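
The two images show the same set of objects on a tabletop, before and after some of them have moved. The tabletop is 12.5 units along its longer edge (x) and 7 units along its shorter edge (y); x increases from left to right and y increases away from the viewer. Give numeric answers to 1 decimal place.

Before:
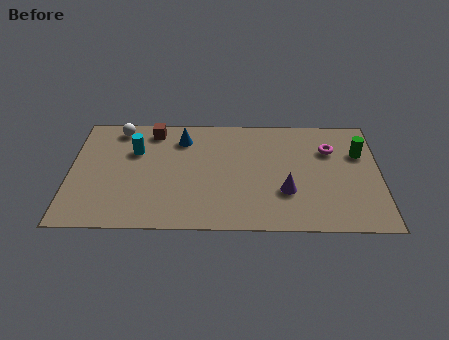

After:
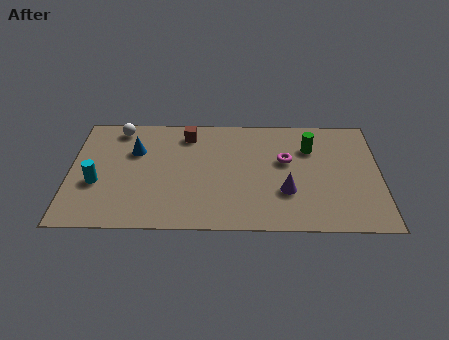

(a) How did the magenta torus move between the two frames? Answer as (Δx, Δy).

(-1.8, -0.7)

From the two frames, the magenta torus sits at roughly (10.5, 4.9) before and (8.7, 4.2) after.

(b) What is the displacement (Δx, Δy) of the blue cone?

(-1.9, -0.8)

The blue cone started near (4.5, 5.5) and ended near (2.6, 4.7).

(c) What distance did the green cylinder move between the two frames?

2.0

The green cylinder was near (11.7, 4.7) before and (9.7, 5.0) after, so it travelled √(2.0² + 0.3²) ≈ 2.0 units.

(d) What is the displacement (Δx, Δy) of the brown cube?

(1.4, -0.2)

The brown cube started near (3.3, 6.0) and ended near (4.7, 5.8).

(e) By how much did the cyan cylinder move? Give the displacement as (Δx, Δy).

(-1.5, -2.0)

From the two frames, the cyan cylinder sits at roughly (2.6, 4.7) before and (1.1, 2.7) after.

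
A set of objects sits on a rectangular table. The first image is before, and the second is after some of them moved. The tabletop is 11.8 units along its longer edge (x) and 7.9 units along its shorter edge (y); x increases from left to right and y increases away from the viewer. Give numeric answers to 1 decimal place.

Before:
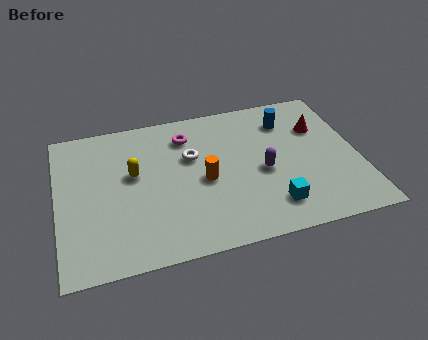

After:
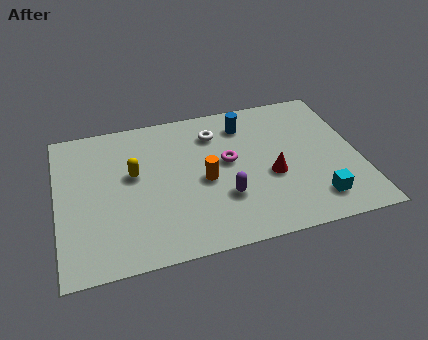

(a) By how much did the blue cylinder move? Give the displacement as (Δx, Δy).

(-1.7, 0.2)

The blue cylinder started near (9.2, 6.1) and ended near (7.5, 6.3).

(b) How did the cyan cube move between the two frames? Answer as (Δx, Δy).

(1.7, -0.1)

The cyan cube started near (8.2, 1.6) and ended near (9.9, 1.5).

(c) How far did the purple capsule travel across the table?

1.9

The purple capsule was near (8.0, 3.5) before and (6.4, 2.5) after, so it travelled √(1.6² + 1.0²) ≈ 1.9 units.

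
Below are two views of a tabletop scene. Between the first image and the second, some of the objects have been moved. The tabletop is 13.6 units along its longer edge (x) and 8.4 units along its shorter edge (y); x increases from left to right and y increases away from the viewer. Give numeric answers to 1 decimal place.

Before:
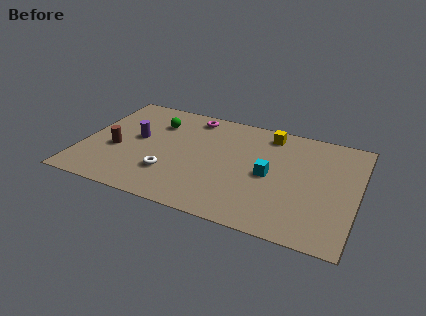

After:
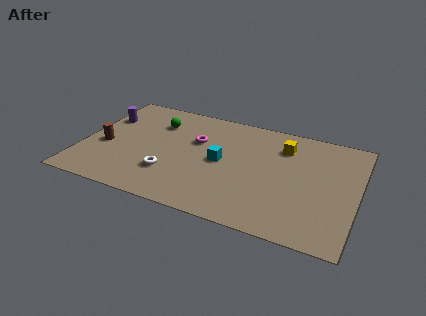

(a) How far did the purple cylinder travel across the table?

2.2

The purple cylinder moved from about (2.6, 4.6) to (0.8, 5.8), a distance of √(1.8² + 1.2²) ≈ 2.2.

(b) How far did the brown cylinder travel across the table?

0.6

The brown cylinder moved from about (1.7, 3.4) to (1.1, 3.5), a distance of √(0.6² + 0.1²) ≈ 0.6.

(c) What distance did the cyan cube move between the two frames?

2.4

The cyan cube moved from about (9.3, 4.0) to (6.9, 4.2), a distance of √(2.4² + 0.2²) ≈ 2.4.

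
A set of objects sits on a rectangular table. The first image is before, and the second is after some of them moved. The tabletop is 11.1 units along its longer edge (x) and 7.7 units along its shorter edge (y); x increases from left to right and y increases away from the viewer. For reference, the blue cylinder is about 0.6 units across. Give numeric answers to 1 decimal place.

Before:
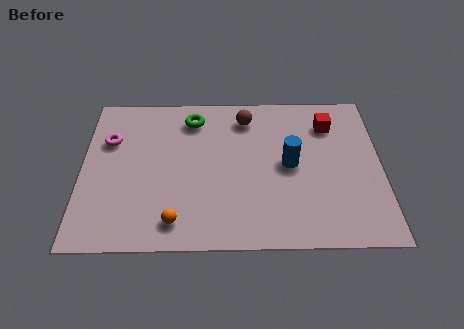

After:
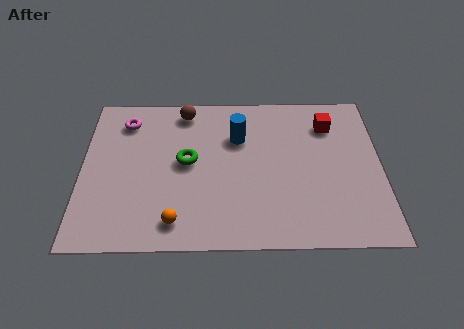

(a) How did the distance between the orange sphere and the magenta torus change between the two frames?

+0.6

They were about 4.7 units apart before and 5.3 after — 0.6 units further apart.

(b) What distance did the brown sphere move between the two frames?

2.3

The brown sphere was near (6.1, 6.3) before and (3.8, 6.7) after, so it travelled √(2.3² + 0.4²) ≈ 2.3 units.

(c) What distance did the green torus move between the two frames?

2.2

The green torus was near (4.1, 6.3) before and (3.9, 4.1) after, so it travelled √(0.2² + 2.2²) ≈ 2.2 units.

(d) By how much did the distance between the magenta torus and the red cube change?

-0.6

They were about 8.2 units apart before and 7.6 after — 0.6 units closer together.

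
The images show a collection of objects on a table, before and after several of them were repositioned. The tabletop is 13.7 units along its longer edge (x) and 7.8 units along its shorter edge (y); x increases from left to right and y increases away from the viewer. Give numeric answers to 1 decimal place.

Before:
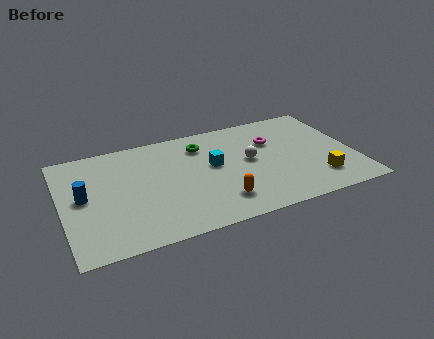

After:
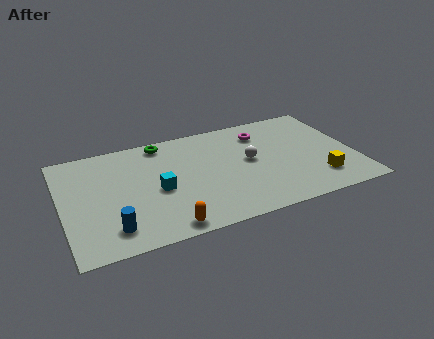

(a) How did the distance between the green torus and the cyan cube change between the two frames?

+1.7

Before: roughly 1.7 units apart; after: 3.4. That's 1.7 units further apart.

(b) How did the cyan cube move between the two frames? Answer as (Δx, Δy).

(-2.7, -0.9)

The cyan cube started near (7.1, 4.4) and ended near (4.4, 3.5).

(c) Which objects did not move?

the white sphere and the yellow cube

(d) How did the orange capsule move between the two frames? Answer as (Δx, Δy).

(-2.6, -0.9)

The orange capsule was at about (7.1, 1.7) and moved to about (4.5, 0.8).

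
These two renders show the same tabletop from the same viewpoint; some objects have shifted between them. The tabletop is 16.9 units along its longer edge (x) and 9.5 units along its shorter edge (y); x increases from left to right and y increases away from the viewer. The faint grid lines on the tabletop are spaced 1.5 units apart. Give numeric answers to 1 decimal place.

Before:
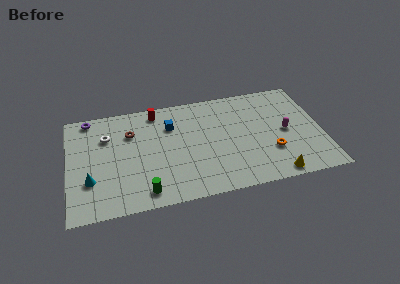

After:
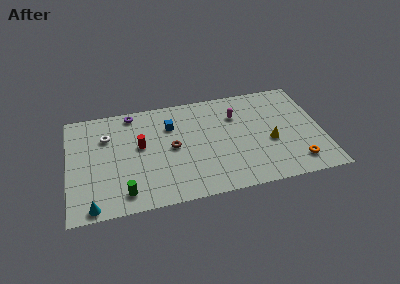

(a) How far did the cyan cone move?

2.2

The cyan cone was near (1.4, 3.0) before and (1.5, 0.8) after, so it travelled √(0.1² + 2.2²) ≈ 2.2 units.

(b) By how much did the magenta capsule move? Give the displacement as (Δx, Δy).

(-3.2, 2.2)

From the two frames, the magenta capsule sits at roughly (14.5, 4.6) before and (11.3, 6.8) after.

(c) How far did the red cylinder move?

3.1

The red cylinder moved from about (6.0, 8.3) to (4.8, 5.4), a distance of √(1.2² + 2.9²) ≈ 3.1.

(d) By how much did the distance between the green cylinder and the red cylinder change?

-3.0

The distance was about 7.1 in the first image and 4.1 in the second, so they moved 3.0 units closer together.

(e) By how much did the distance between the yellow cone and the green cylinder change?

+1.5

Before: roughly 8.6 units apart; after: 10.1. That's 1.5 units further apart.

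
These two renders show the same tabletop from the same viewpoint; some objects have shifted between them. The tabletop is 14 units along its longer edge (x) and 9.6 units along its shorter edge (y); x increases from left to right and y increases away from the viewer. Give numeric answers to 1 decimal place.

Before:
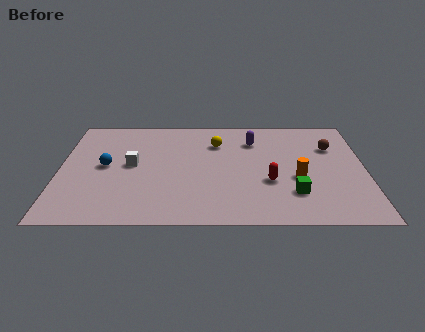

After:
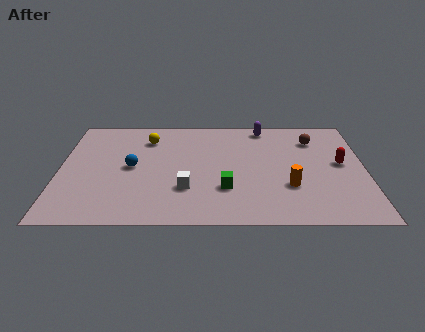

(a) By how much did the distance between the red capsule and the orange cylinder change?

+1.8

Before: roughly 1.3 units apart; after: 3.1. That's 1.8 units further apart.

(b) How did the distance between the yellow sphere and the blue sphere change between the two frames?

-2.8

The distance was about 5.5 in the first image and 2.7 in the second, so they moved 2.8 units closer together.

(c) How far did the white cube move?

3.3

The white cube moved from about (3.3, 5.0) to (5.8, 2.9), a distance of √(2.5² + 2.1²) ≈ 3.3.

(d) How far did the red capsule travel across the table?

3.7

The red capsule was near (9.6, 3.5) before and (12.9, 5.1) after, so it travelled √(3.3² + 1.6²) ≈ 3.7 units.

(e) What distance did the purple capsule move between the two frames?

1.4

The purple capsule was near (8.9, 7.2) before and (9.4, 8.5) after, so it travelled √(0.5² + 1.3²) ≈ 1.4 units.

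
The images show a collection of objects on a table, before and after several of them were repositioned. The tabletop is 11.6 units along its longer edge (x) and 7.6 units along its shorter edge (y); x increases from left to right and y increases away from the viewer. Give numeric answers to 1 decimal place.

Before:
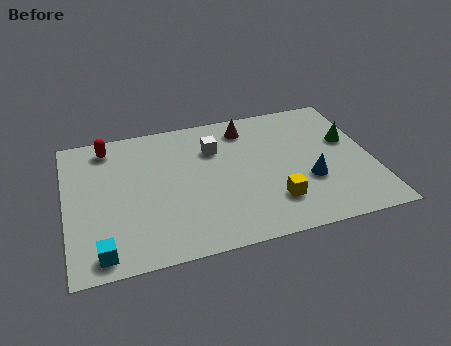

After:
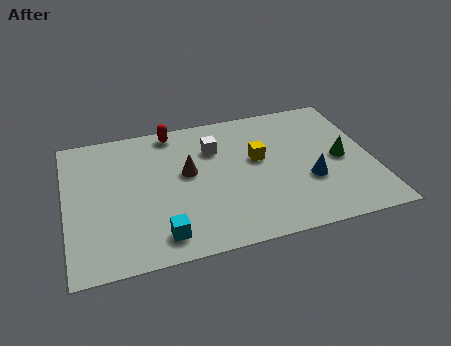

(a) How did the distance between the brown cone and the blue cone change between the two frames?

+0.6

The distance was about 4.2 in the first image and 4.8 in the second, so they moved 0.6 units further apart.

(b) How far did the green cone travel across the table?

1.1

The green cone moved from about (10.8, 4.6) to (10.4, 3.6), a distance of √(0.4² + 1.0²) ≈ 1.1.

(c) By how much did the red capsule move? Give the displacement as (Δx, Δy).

(2.5, 0.3)

The red capsule started near (1.7, 6.5) and ended near (4.2, 6.8).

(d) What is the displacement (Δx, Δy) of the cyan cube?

(2.2, 0.3)

The cyan cube started near (1.2, 0.9) and ended near (3.4, 1.2).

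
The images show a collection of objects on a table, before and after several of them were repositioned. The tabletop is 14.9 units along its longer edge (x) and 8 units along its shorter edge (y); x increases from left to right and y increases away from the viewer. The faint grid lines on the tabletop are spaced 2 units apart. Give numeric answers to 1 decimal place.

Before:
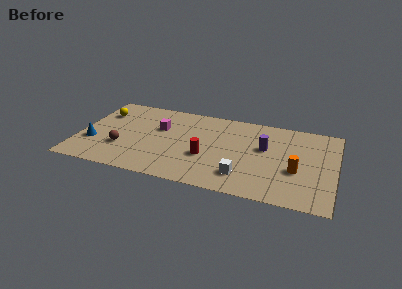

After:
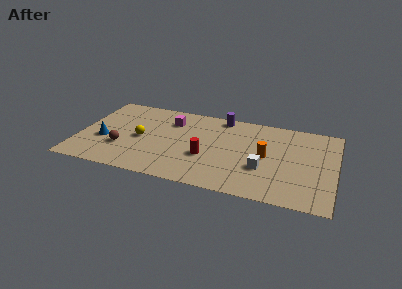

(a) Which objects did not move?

the red cylinder and the brown sphere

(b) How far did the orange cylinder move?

2.0

From (12.7, 3.1) to (10.9, 4.0), the orange cylinder covered √(1.8² + 0.9²) ≈ 2.0 units.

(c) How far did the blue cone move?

0.7

The blue cone moved from about (0.9, 2.7) to (1.5, 3.1), a distance of √(0.6² + 0.4²) ≈ 0.7.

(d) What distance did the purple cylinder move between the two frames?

3.6

The purple cylinder was near (10.8, 4.8) before and (8.1, 7.2) after, so it travelled √(2.7² + 2.4²) ≈ 3.6 units.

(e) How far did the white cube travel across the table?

1.5

The white cube was near (9.7, 1.8) before and (10.8, 2.8) after, so it travelled √(1.1² + 1.0²) ≈ 1.5 units.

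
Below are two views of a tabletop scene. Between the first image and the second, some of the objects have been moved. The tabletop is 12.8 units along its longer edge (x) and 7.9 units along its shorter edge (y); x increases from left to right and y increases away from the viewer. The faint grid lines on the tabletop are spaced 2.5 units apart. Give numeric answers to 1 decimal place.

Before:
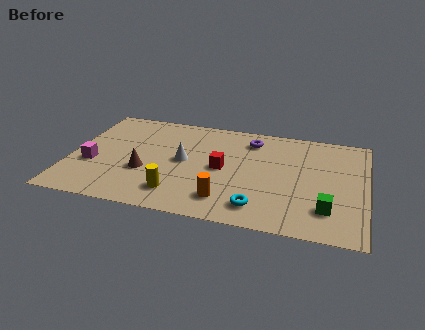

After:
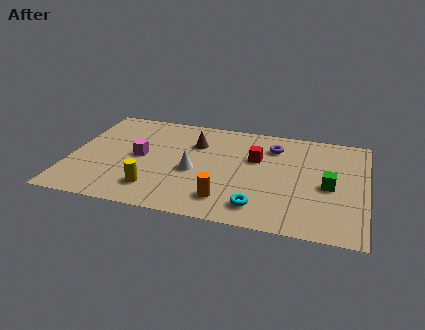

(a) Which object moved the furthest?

the brown cone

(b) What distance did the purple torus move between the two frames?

1.0

The purple torus moved from about (7.7, 6.4) to (8.7, 6.1), a distance of √(1.0² + 0.3²) ≈ 1.0.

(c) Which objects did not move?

the orange cylinder and the cyan torus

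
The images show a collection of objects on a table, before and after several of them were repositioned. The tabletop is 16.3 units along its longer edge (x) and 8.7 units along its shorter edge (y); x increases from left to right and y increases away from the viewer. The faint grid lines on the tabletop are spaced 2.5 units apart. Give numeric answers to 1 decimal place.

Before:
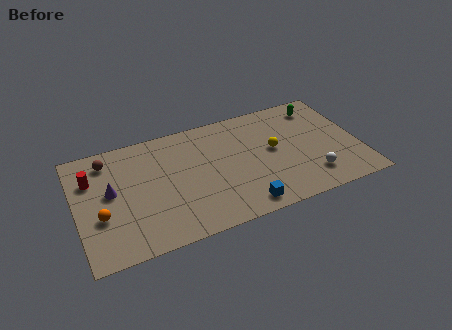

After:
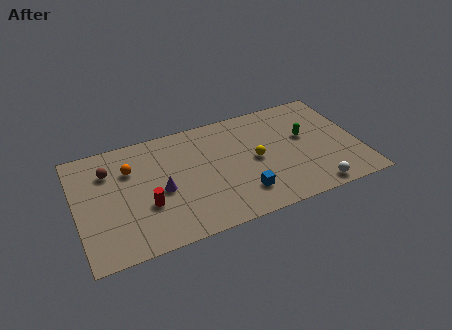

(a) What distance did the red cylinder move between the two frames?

4.2

From (1.0, 6.1) to (3.9, 3.1), the red cylinder covered √(2.9² + 3.0²) ≈ 4.2 units.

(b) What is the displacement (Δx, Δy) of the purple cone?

(2.8, -0.9)

The purple cone was at about (2.0, 4.8) and moved to about (4.8, 3.9).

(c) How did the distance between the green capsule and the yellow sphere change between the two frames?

-0.8

Before: roughly 3.9 units apart; after: 3.1. That's 0.8 units closer together.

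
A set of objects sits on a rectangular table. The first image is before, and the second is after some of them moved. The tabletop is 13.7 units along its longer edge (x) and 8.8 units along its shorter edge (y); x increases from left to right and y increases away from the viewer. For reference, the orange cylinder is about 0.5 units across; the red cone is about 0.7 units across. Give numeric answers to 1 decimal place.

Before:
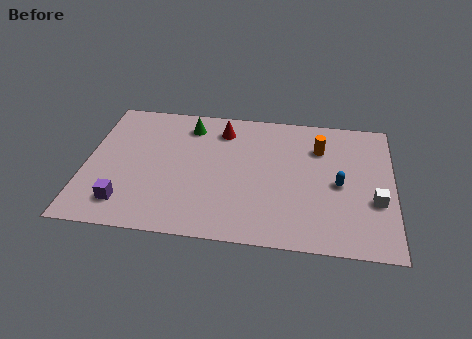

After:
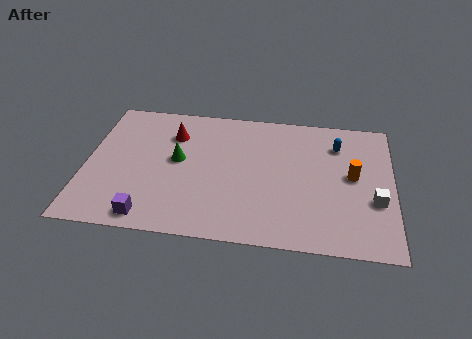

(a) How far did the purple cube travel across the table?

1.3

The purple cube moved from about (1.9, 1.7) to (3.0, 1.0), a distance of √(1.1² + 0.7²) ≈ 1.3.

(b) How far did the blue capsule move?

2.6

The blue capsule moved from about (11.3, 4.1) to (11.2, 6.7), a distance of √(0.1² + 2.6²) ≈ 2.6.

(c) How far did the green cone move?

2.4

The green cone was near (4.5, 7.2) before and (4.1, 4.8) after, so it travelled √(0.4² + 2.4²) ≈ 2.4 units.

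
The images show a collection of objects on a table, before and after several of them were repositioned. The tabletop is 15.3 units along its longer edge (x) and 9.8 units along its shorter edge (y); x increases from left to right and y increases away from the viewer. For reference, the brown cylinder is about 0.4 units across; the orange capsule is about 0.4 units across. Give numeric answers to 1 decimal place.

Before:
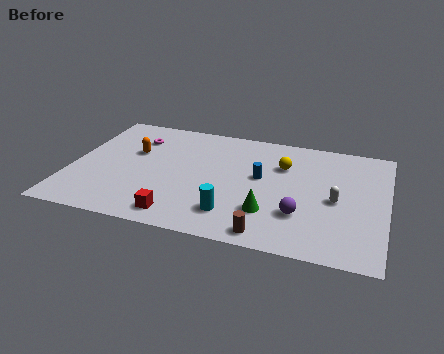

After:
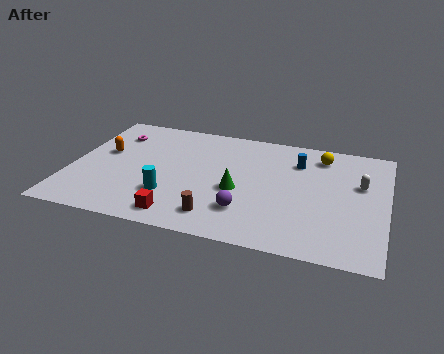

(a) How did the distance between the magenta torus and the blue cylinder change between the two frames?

+2.5

The distance was about 6.6 in the first image and 9.1 in the second, so they moved 2.5 units further apart.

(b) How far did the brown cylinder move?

2.6

From (9.9, 1.0) to (7.4, 1.7), the brown cylinder covered √(2.5² + 0.7²) ≈ 2.6 units.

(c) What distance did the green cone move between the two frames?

2.1

The green cone was near (9.8, 2.7) before and (8.2, 4.1) after, so it travelled √(1.6² + 1.4²) ≈ 2.1 units.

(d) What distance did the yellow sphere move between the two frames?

2.2

From (10.2, 6.8) to (12.0, 8.1), the yellow sphere covered √(1.8² + 1.3²) ≈ 2.2 units.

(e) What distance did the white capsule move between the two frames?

1.9

The white capsule moved from about (12.9, 4.5) to (14.0, 6.1), a distance of √(1.1² + 1.6²) ≈ 1.9.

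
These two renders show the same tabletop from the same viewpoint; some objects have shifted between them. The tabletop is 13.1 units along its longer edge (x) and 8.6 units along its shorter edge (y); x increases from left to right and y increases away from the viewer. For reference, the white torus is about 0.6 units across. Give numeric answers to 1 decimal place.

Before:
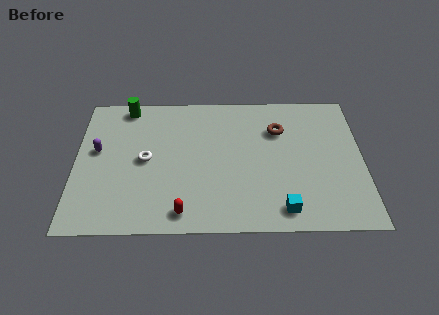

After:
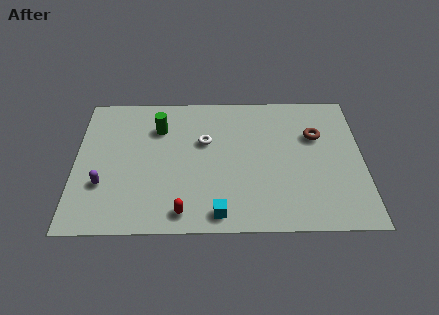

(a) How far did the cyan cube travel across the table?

2.9

From (9.4, 1.2) to (6.5, 1.0), the cyan cube covered √(2.9² + 0.2²) ≈ 2.9 units.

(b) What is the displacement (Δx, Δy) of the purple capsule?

(0.3, -2.1)

The purple capsule started near (1.0, 4.9) and ended near (1.3, 2.8).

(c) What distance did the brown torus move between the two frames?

1.7

The brown torus was near (9.3, 6.1) before and (11.0, 5.7) after, so it travelled √(1.7² + 0.4²) ≈ 1.7 units.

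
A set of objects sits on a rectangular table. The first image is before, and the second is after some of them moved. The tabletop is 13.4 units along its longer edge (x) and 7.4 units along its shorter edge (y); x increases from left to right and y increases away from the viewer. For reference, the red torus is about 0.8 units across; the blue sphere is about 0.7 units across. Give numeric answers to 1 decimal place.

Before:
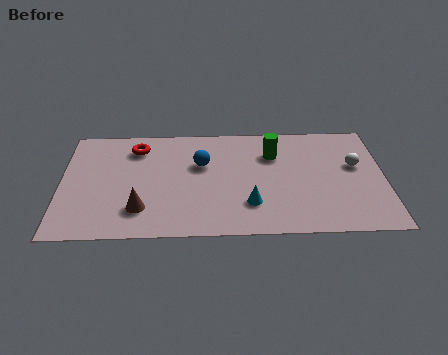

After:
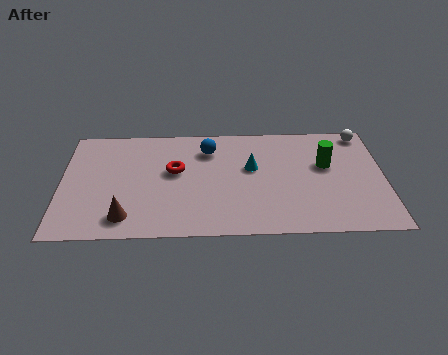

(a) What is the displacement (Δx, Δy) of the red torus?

(1.6, -1.6)

The red torus started near (3.1, 5.9) and ended near (4.7, 4.3).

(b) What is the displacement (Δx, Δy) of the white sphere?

(0.4, 2.2)

From the two frames, the white sphere sits at roughly (12.2, 4.4) before and (12.6, 6.6) after.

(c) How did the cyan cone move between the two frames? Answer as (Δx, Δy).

(0.1, 2.4)

The cyan cone started near (7.8, 2.0) and ended near (7.9, 4.4).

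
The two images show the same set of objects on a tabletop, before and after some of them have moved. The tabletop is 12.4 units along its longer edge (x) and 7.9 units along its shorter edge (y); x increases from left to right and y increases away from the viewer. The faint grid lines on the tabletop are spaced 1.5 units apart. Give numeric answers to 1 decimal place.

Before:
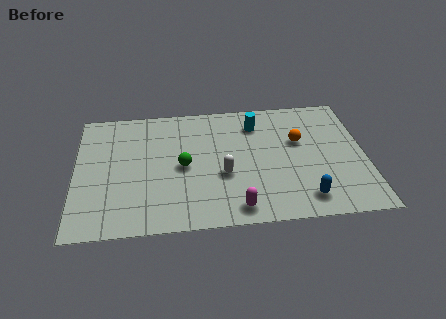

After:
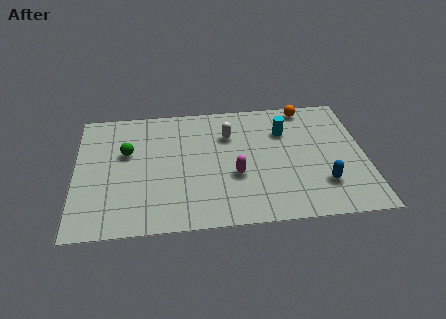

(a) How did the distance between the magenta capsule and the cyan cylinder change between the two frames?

-1.9

They were about 5.3 units apart before and 3.4 after — 1.9 units closer together.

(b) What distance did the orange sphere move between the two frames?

2.2

The orange sphere moved from about (9.6, 4.9) to (10.0, 7.1), a distance of √(0.4² + 2.2²) ≈ 2.2.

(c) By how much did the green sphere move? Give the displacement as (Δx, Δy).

(-2.4, 1.1)

From the two frames, the green sphere sits at roughly (4.6, 3.8) before and (2.2, 4.9) after.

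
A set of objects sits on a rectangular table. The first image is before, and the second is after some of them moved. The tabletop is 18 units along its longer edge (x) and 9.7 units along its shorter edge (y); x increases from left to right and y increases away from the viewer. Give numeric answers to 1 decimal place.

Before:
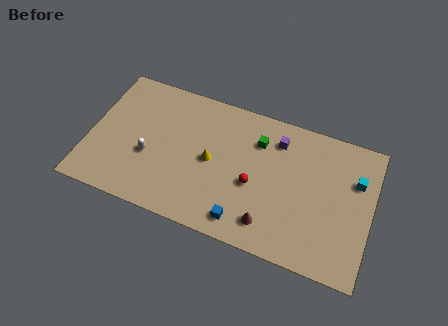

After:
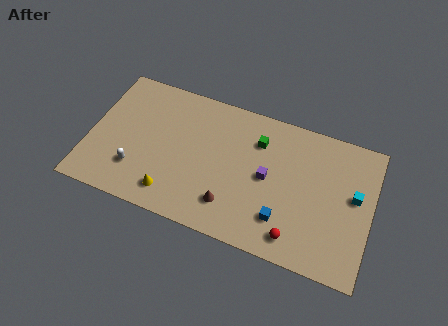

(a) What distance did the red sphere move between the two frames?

3.9

The red sphere was near (10.6, 4.1) before and (13.5, 1.5) after, so it travelled √(2.9² + 2.6²) ≈ 3.9 units.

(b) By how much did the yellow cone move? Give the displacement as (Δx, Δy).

(-2.2, -3.1)

The yellow cone started near (7.8, 4.8) and ended near (5.6, 1.7).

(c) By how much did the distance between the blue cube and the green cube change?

-0.6

They were about 5.8 units apart before and 5.2 after — 0.6 units closer together.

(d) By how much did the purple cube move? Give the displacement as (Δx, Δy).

(-0.4, -2.8)

The purple cube started near (11.8, 7.7) and ended near (11.4, 4.9).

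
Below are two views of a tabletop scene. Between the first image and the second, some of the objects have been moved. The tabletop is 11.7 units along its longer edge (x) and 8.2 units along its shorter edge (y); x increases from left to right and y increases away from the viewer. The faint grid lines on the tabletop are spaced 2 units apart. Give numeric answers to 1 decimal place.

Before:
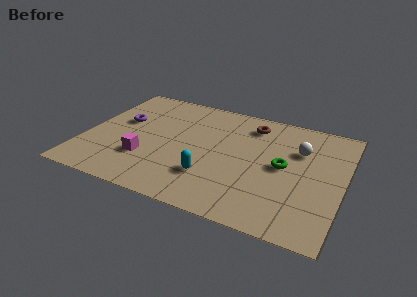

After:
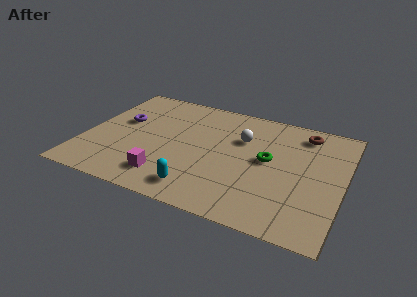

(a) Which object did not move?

the purple torus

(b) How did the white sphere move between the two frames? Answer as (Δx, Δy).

(-2.6, -0.1)

The white sphere started near (9.6, 5.6) and ended near (7.0, 5.5).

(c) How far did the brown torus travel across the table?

2.4

The brown torus moved from about (7.3, 6.7) to (9.7, 6.9), a distance of √(2.4² + 0.2²) ≈ 2.4.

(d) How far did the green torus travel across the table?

0.7

From (9.0, 4.2) to (8.3, 4.4), the green torus covered √(0.7² + 0.2²) ≈ 0.7 units.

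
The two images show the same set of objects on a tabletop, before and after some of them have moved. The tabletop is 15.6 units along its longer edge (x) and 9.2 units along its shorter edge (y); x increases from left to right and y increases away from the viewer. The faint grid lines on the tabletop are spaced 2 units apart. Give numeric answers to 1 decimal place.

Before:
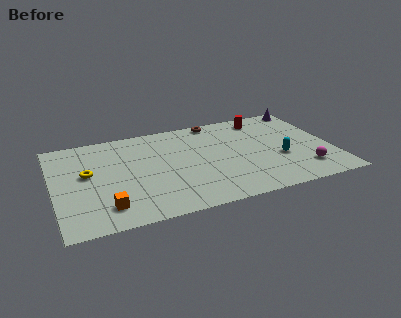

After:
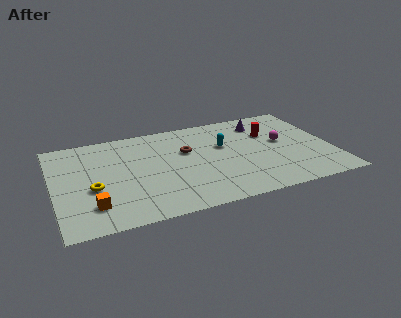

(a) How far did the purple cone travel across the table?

2.8

The purple cone moved from about (14.7, 8.3) to (12.0, 7.4), a distance of √(2.7² + 0.9²) ≈ 2.8.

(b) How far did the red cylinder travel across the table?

1.6

The red cylinder moved from about (12.1, 7.8) to (12.3, 6.2), a distance of √(0.2² + 1.6²) ≈ 1.6.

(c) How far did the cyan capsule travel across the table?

3.7

The cyan capsule was near (12.6, 3.5) before and (9.6, 5.7) after, so it travelled √(3.0² + 2.2²) ≈ 3.7 units.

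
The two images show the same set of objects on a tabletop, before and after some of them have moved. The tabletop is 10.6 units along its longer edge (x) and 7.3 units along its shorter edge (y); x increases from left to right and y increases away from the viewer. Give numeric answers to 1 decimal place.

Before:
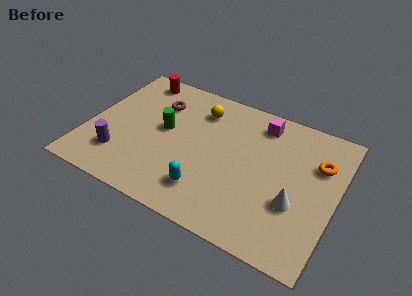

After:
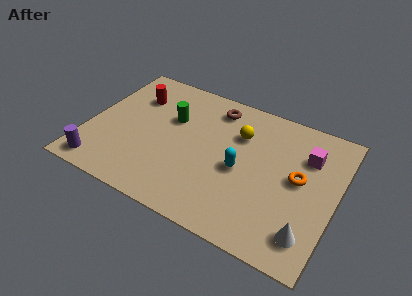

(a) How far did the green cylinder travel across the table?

0.7

From (3.2, 4.0) to (3.4, 4.7), the green cylinder covered √(0.2² + 0.7²) ≈ 0.7 units.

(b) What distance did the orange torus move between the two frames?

1.3

From (9.7, 5.0) to (9.0, 3.9), the orange torus covered √(0.7² + 1.1²) ≈ 1.3 units.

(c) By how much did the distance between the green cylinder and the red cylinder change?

-1.1

Before: roughly 2.9 units apart; after: 1.8. That's 1.1 units closer together.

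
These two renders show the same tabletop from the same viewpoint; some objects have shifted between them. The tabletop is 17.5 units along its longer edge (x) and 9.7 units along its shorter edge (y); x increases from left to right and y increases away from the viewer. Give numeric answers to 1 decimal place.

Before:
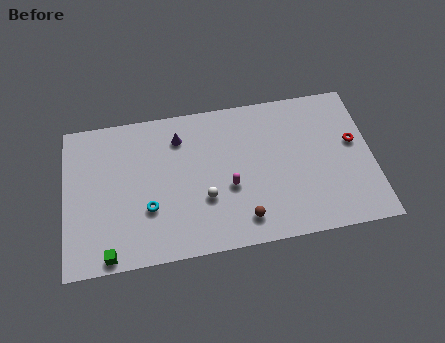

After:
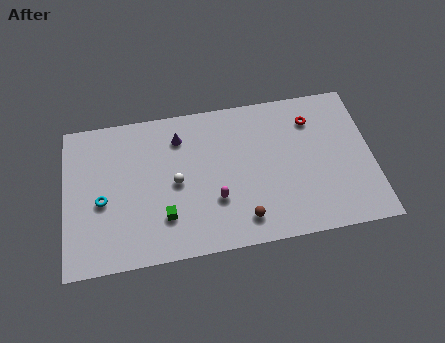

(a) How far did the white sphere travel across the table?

2.1

The white sphere was near (7.9, 3.4) before and (6.3, 4.7) after, so it travelled √(1.6² + 1.3²) ≈ 2.1 units.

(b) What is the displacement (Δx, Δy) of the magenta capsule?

(-0.8, -0.7)

The magenta capsule was at about (9.3, 3.9) and moved to about (8.5, 3.2).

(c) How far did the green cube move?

3.7

From (2.4, 0.8) to (5.6, 2.6), the green cube covered √(3.2² + 1.8²) ≈ 3.7 units.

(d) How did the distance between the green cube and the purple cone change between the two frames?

-2.9

The distance was about 8.0 in the first image and 5.1 in the second, so they moved 2.9 units closer together.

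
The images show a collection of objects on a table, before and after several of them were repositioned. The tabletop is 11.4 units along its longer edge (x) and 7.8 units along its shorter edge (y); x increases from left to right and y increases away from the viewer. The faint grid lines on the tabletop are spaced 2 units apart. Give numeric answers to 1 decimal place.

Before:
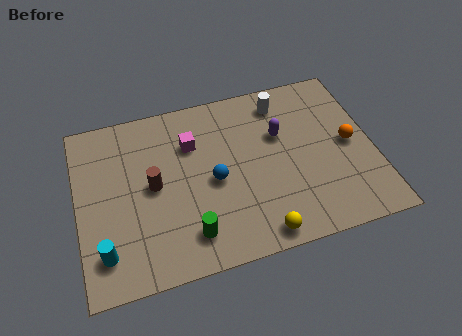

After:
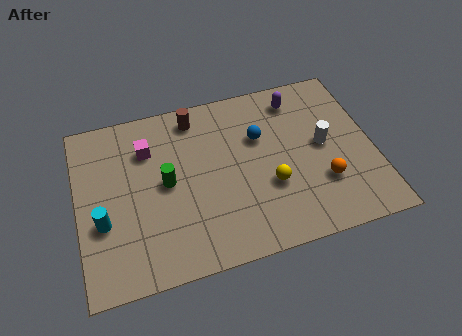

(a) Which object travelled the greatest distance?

the brown cylinder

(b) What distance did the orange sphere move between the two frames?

1.9

From (10.5, 3.9) to (9.3, 2.4), the orange sphere covered √(1.2² + 1.5²) ≈ 1.9 units.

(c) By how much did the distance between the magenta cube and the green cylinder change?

-2.2

Before: roughly 4.0 units apart; after: 1.8. That's 2.2 units closer together.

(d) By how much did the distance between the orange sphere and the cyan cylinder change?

-1.5

Before: roughly 9.9 units apart; after: 8.4. That's 1.5 units closer together.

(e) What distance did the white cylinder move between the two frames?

2.8

The white cylinder moved from about (8.1, 6.5) to (9.5, 4.1), a distance of √(1.4² + 2.4²) ≈ 2.8.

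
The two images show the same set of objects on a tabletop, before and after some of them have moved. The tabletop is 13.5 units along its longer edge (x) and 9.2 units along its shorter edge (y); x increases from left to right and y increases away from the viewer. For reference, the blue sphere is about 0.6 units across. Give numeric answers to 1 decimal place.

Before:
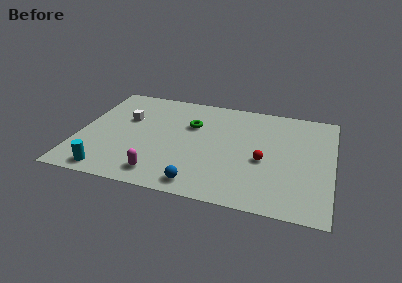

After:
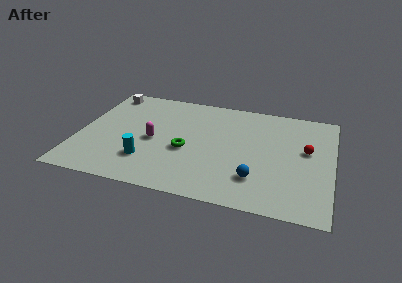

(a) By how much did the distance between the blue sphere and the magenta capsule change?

+3.8

The distance was about 2.1 in the first image and 5.9 in the second, so they moved 3.8 units further apart.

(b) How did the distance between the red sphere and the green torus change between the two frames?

+1.9

The distance was about 4.6 in the first image and 6.5 in the second, so they moved 1.9 units further apart.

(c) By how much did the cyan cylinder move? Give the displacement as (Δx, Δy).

(1.9, 1.4)

From the two frames, the cyan cylinder sits at roughly (1.9, 1.0) before and (3.8, 2.4) after.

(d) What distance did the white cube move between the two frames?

2.6

From (2.4, 5.8) to (1.1, 8.0), the white cube covered √(1.3² + 2.2²) ≈ 2.6 units.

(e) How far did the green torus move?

2.3

The green torus was near (5.9, 6.1) before and (5.8, 3.8) after, so it travelled √(0.1² + 2.3²) ≈ 2.3 units.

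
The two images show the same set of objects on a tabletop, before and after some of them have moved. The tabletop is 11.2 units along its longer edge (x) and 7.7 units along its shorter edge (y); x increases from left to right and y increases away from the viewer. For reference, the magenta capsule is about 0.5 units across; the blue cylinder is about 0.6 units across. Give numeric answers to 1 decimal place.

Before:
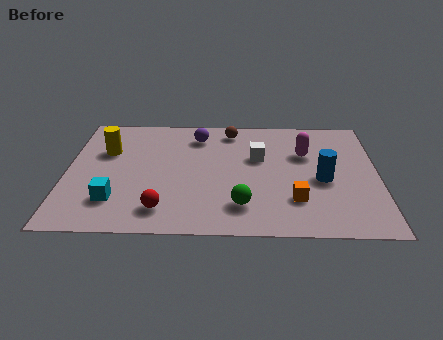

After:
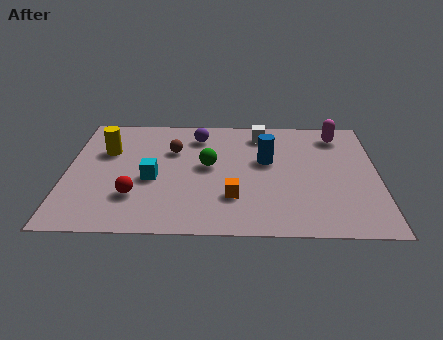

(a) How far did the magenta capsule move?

1.8

The magenta capsule moved from about (8.6, 5.1) to (9.8, 6.4), a distance of √(1.2² + 1.3²) ≈ 1.8.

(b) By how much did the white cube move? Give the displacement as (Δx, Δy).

(0.1, 1.6)

From the two frames, the white cube sits at roughly (6.9, 4.8) before and (7.0, 6.4) after.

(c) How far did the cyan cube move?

1.9

From (1.8, 1.9) to (3.1, 3.3), the cyan cube covered √(1.3² + 1.4²) ≈ 1.9 units.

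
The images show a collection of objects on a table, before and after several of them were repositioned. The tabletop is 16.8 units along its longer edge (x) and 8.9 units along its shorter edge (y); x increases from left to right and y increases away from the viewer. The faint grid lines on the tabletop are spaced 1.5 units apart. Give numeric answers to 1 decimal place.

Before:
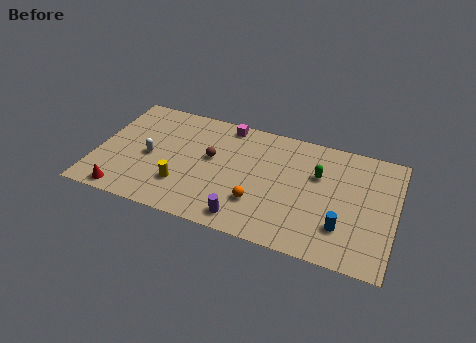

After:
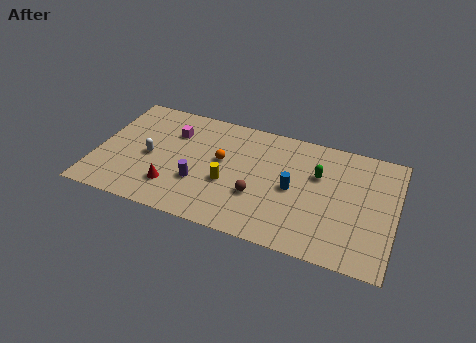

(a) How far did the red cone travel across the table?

2.9

From (1.9, 0.9) to (4.5, 2.2), the red cone covered √(2.6² + 1.3²) ≈ 2.9 units.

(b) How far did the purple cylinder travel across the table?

3.3

The purple cylinder moved from about (8.7, 1.2) to (5.9, 3.0), a distance of √(2.8² + 1.8²) ≈ 3.3.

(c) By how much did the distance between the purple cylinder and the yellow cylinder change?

-2.2

Before: roughly 3.9 units apart; after: 1.7. That's 2.2 units closer together.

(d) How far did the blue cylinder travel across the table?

3.5

The blue cylinder moved from about (14.0, 2.4) to (11.1, 4.3), a distance of √(2.9² + 1.9²) ≈ 3.5.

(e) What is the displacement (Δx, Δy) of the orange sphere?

(-2.3, 2.5)

The orange sphere started near (9.3, 2.6) and ended near (7.0, 5.1).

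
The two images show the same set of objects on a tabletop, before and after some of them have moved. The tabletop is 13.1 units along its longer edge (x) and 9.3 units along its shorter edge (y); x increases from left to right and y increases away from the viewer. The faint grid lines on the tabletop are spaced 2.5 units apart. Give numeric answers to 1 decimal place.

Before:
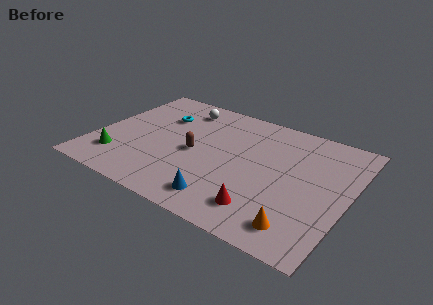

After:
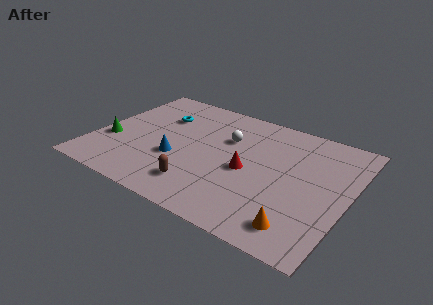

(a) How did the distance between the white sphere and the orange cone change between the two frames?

-3.0

They were about 9.5 units apart before and 6.5 after — 3.0 units closer together.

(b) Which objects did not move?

the cyan torus and the orange cone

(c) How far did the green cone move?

1.3

The green cone moved from about (1.5, 2.1) to (0.9, 3.3), a distance of √(0.6² + 1.2²) ≈ 1.3.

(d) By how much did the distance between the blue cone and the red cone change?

+1.7

Before: roughly 2.0 units apart; after: 3.7. That's 1.7 units further apart.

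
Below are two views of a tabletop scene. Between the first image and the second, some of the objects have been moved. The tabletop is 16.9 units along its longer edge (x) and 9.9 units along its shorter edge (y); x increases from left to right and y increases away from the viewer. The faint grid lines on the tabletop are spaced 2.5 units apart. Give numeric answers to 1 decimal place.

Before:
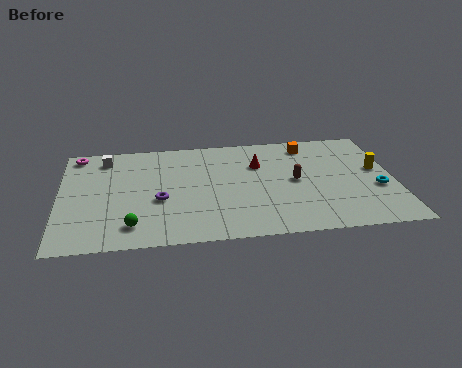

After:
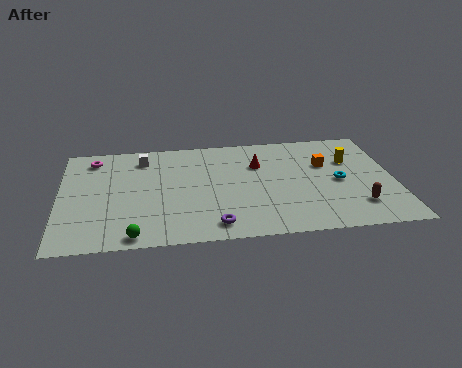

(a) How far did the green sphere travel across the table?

0.9

The green sphere was near (3.6, 1.8) before and (3.7, 0.9) after, so it travelled √(0.1² + 0.9²) ≈ 0.9 units.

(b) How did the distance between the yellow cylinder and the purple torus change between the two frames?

-2.4

The distance was about 11.2 in the first image and 8.8 in the second, so they moved 2.4 units closer together.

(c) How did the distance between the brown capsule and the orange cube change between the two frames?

+0.8

They were about 3.5 units apart before and 4.3 after — 0.8 units further apart.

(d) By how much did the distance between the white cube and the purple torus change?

+2.5

Before: roughly 5.1 units apart; after: 7.6. That's 2.5 units further apart.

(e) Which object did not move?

the red cone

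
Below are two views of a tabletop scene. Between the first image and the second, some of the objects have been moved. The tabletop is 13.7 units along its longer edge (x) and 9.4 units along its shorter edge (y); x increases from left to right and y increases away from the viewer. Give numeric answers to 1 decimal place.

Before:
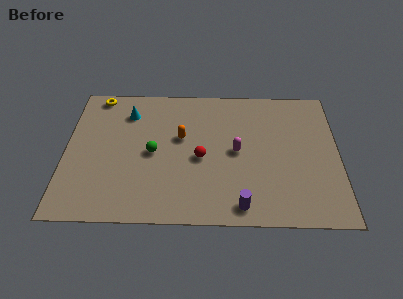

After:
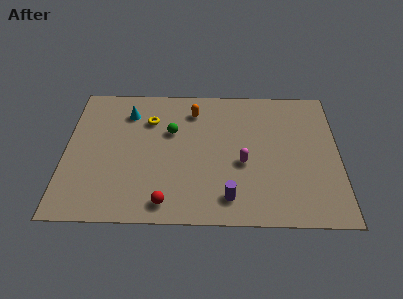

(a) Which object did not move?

the cyan cone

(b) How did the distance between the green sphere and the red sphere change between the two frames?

+2.4

Before: roughly 2.4 units apart; after: 4.8. That's 2.4 units further apart.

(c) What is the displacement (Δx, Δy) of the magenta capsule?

(0.3, -0.8)

The magenta capsule was at about (8.6, 4.7) and moved to about (8.9, 3.9).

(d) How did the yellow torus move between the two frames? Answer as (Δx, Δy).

(2.7, -1.7)

The yellow torus was at about (1.5, 8.5) and moved to about (4.2, 6.8).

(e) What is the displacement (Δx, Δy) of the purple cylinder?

(-0.6, 0.5)

The purple cylinder was at about (8.8, 1.1) and moved to about (8.2, 1.6).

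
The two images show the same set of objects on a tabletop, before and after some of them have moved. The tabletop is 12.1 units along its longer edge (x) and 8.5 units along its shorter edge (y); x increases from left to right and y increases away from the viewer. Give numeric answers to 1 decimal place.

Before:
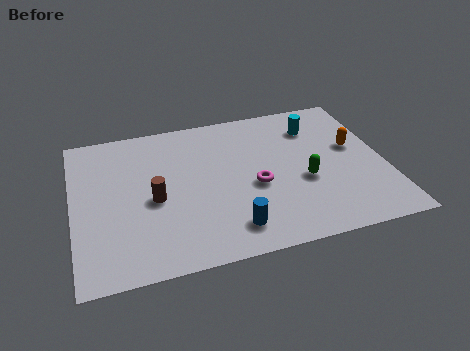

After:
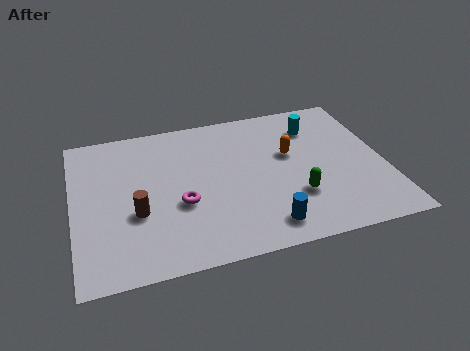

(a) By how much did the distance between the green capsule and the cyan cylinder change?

+0.9

Before: roughly 3.2 units apart; after: 4.1. That's 0.9 units further apart.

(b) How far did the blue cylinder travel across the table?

1.3

From (5.9, 1.5) to (7.2, 1.3), the blue cylinder covered √(1.3² + 0.2²) ≈ 1.3 units.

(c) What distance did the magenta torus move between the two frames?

2.9

The magenta torus moved from about (7.0, 3.6) to (4.1, 3.3), a distance of √(2.9² + 0.3²) ≈ 2.9.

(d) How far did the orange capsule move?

2.5

The orange capsule moved from about (11.0, 4.9) to (8.5, 5.1), a distance of √(2.5² + 0.2²) ≈ 2.5.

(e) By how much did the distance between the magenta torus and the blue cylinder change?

+1.3

They were about 2.4 units apart before and 3.7 after — 1.3 units further apart.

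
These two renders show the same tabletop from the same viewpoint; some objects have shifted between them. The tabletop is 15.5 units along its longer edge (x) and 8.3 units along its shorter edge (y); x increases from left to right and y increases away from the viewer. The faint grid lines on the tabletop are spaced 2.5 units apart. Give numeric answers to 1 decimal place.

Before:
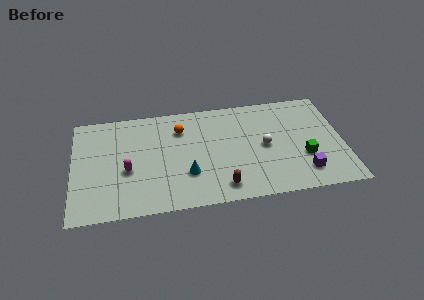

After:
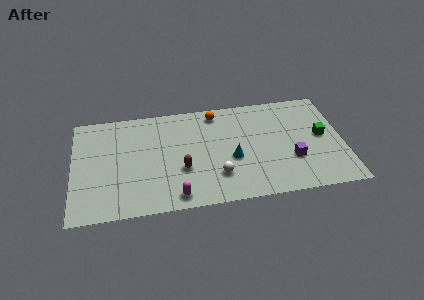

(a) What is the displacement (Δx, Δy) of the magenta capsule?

(2.7, -2.4)

The magenta capsule was at about (3.1, 3.4) and moved to about (5.8, 1.0).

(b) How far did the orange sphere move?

2.3

From (6.2, 6.2) to (8.3, 7.2), the orange sphere covered √(2.1² + 1.0²) ≈ 2.3 units.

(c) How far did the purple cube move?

1.3

The purple cube moved from about (13.1, 1.7) to (12.5, 2.8), a distance of √(0.6² + 1.1²) ≈ 1.3.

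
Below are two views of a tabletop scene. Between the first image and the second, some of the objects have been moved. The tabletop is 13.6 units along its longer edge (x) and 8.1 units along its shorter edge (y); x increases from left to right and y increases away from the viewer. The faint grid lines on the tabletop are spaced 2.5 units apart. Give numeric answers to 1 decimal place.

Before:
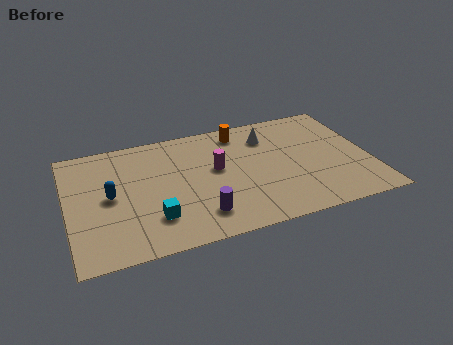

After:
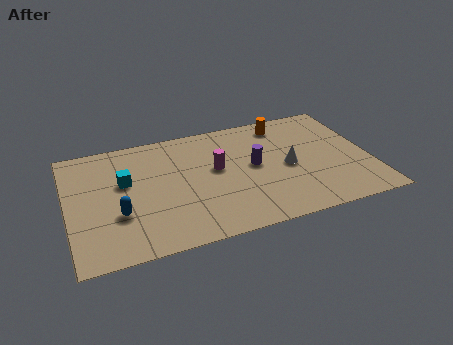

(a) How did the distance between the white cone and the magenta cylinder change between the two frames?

+0.3

The distance was about 3.0 in the first image and 3.3 in the second, so they moved 0.3 units further apart.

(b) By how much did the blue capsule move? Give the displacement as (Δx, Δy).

(0.3, -1.3)

The blue capsule started near (1.9, 4.1) and ended near (2.2, 2.8).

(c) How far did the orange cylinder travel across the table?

2.0

From (8.0, 6.9) to (10.0, 6.9), the orange cylinder covered √(2.0² + 0.0²) ≈ 2.0 units.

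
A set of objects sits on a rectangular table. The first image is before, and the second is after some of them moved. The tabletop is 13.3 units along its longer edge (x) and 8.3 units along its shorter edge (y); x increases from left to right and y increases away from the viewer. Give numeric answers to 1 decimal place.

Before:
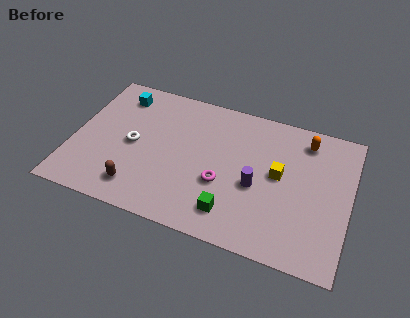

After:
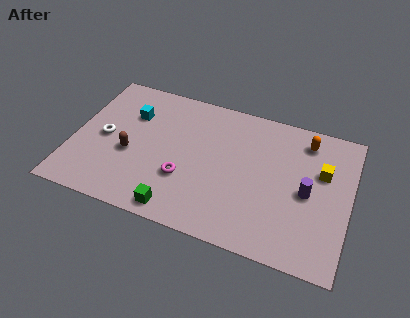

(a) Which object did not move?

the orange capsule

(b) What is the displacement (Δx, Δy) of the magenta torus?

(-1.8, -0.3)

The magenta torus was at about (7.3, 3.1) and moved to about (5.5, 2.8).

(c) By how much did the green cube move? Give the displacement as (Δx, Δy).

(-2.5, -0.7)

The green cube was at about (7.9, 1.6) and moved to about (5.4, 0.9).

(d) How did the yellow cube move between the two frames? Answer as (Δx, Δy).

(2.0, 0.8)

The yellow cube started near (9.9, 4.5) and ended near (11.9, 5.3).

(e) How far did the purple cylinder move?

2.4

The purple cylinder moved from about (8.9, 3.5) to (11.3, 3.9), a distance of √(2.4² + 0.4²) ≈ 2.4.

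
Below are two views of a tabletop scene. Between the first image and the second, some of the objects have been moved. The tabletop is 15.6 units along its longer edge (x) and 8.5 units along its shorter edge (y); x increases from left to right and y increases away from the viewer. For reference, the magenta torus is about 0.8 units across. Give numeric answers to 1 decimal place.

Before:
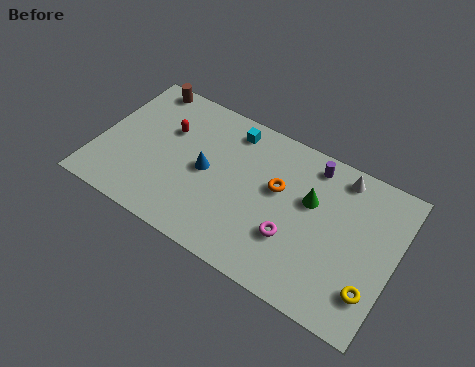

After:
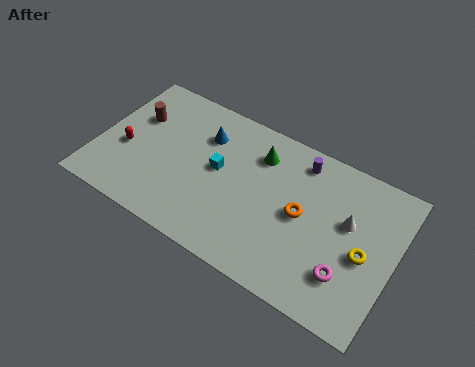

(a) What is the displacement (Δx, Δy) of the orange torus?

(1.4, -0.8)

The orange torus started near (9.4, 5.1) and ended near (10.8, 4.3).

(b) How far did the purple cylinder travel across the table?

0.6

The purple cylinder was near (10.9, 7.3) before and (10.3, 7.2) after, so it travelled √(0.6² + 0.1²) ≈ 0.6 units.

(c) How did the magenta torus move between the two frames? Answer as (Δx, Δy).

(2.9, -0.5)

From the two frames, the magenta torus sits at roughly (10.5, 2.8) before and (13.4, 2.3) after.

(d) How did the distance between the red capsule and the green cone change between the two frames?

-0.4

Before: roughly 7.7 units apart; after: 7.3. That's 0.4 units closer together.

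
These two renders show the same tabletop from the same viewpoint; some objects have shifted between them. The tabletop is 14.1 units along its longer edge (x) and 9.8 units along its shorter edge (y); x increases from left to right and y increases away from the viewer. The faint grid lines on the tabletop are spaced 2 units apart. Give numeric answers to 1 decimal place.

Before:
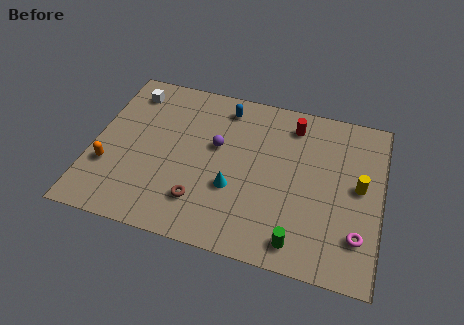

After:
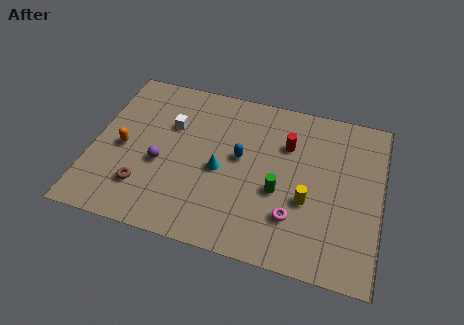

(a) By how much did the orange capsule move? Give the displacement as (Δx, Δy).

(0.6, 1.3)

The orange capsule started near (0.9, 3.2) and ended near (1.5, 4.5).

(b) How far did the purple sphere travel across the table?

3.2

From (6.0, 5.8) to (3.4, 4.0), the purple sphere covered √(2.6² + 1.8²) ≈ 3.2 units.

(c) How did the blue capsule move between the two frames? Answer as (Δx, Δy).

(1.0, -2.9)

The blue capsule was at about (6.2, 8.3) and moved to about (7.2, 5.4).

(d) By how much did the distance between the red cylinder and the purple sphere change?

+2.3

Before: roughly 4.3 units apart; after: 6.6. That's 2.3 units further apart.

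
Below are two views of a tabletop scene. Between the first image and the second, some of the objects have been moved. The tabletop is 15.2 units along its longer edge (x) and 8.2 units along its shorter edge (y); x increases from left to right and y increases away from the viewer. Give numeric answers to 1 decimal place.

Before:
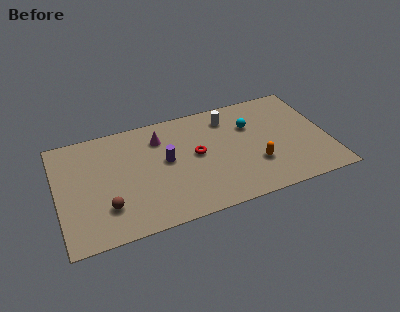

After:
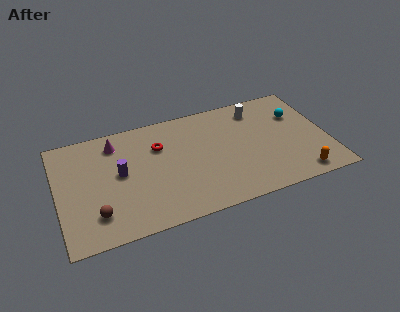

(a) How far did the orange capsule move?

2.8

The orange capsule moved from about (11.0, 2.6) to (13.3, 1.0), a distance of √(2.3² + 1.6²) ≈ 2.8.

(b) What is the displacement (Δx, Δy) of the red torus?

(-2.0, 1.3)

From the two frames, the red torus sits at roughly (7.8, 4.4) before and (5.8, 5.7) after.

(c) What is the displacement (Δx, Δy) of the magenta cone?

(-2.5, 0.4)

The magenta cone was at about (5.9, 6.3) and moved to about (3.4, 6.7).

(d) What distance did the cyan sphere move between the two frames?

2.7

The cyan sphere was near (11.0, 5.6) before and (13.7, 5.6) after, so it travelled √(2.7² + 0.0²) ≈ 2.7 units.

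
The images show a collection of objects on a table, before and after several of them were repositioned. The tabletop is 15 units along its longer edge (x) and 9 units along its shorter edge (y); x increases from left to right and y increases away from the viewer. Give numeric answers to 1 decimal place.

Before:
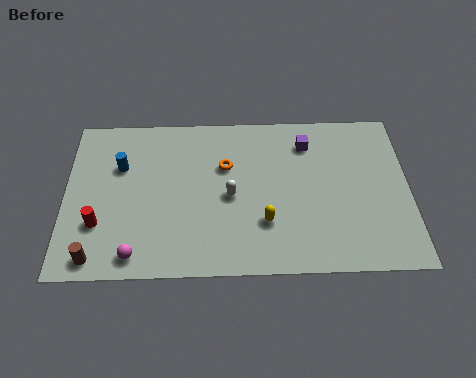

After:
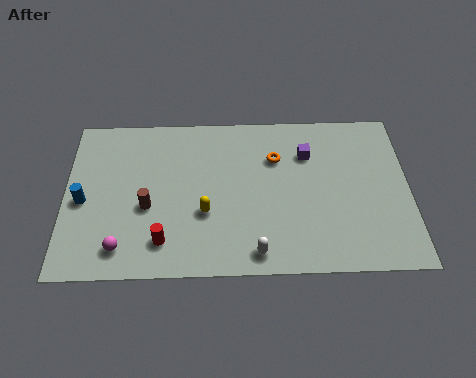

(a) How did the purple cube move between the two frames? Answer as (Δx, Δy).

(0.0, -0.6)

The purple cube started near (10.6, 7.1) and ended near (10.6, 6.5).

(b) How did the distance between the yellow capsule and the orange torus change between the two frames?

+0.7

Before: roughly 3.6 units apart; after: 4.3. That's 0.7 units further apart.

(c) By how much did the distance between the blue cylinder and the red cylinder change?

+0.9

Before: roughly 3.3 units apart; after: 4.2. That's 0.9 units further apart.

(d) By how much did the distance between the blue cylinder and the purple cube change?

+1.8

They were about 8.3 units apart before and 10.1 after — 1.8 units further apart.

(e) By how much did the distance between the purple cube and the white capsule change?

+1.4

Before: roughly 4.5 units apart; after: 5.9. That's 1.4 units further apart.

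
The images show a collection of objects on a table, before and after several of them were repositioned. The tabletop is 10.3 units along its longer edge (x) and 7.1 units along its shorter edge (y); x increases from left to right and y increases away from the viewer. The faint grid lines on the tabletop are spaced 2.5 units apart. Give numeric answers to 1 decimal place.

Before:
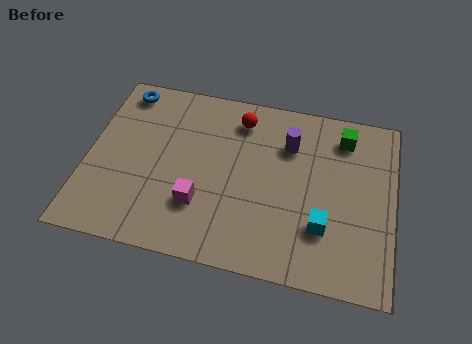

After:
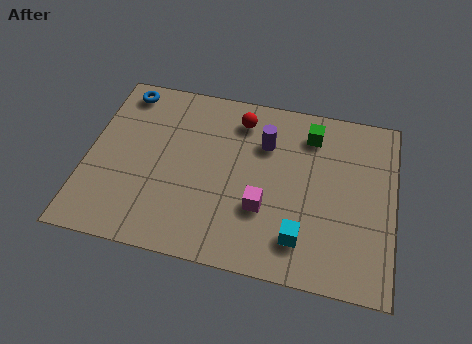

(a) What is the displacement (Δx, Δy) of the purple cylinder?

(-0.8, -0.1)

The purple cylinder was at about (6.7, 5.1) and moved to about (5.9, 5.0).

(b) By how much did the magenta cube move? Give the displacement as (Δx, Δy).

(2.1, 0.3)

The magenta cube started near (3.9, 2.1) and ended near (6.0, 2.4).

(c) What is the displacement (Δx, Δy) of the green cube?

(-1.1, -0.1)

The green cube was at about (8.5, 5.8) and moved to about (7.4, 5.7).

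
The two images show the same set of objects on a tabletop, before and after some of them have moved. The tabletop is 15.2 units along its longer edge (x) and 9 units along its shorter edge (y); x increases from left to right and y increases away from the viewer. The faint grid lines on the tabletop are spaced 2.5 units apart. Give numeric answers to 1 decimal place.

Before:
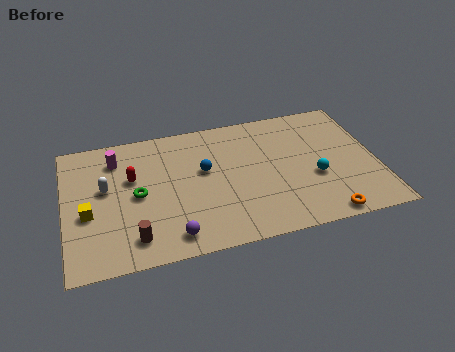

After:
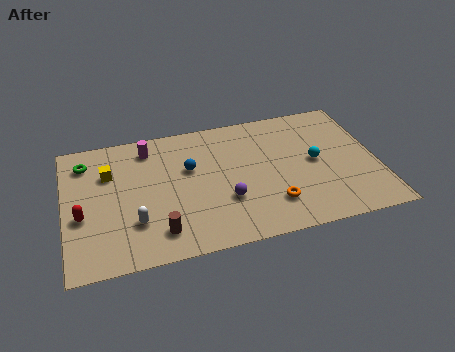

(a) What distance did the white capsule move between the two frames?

2.9

The white capsule was near (2.0, 5.2) before and (3.3, 2.6) after, so it travelled √(1.3² + 2.6²) ≈ 2.9 units.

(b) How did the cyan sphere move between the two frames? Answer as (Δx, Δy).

(0.1, 1.1)

From the two frames, the cyan sphere sits at roughly (12.1, 3.5) before and (12.2, 4.6) after.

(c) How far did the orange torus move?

2.8

The orange torus was near (12.3, 0.8) before and (9.9, 2.2) after, so it travelled √(2.4² + 1.4²) ≈ 2.8 units.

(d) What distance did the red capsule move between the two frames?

3.2

The red capsule was near (3.3, 5.6) before and (0.8, 3.6) after, so it travelled √(2.5² + 2.0²) ≈ 3.2 units.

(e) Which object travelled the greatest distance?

the green torus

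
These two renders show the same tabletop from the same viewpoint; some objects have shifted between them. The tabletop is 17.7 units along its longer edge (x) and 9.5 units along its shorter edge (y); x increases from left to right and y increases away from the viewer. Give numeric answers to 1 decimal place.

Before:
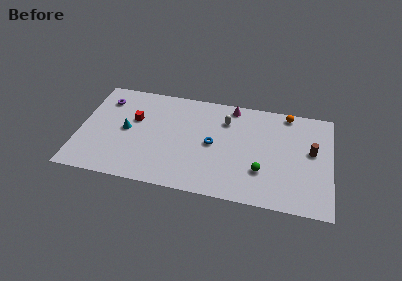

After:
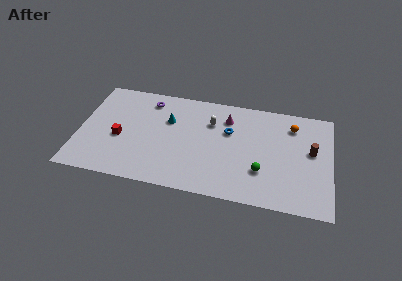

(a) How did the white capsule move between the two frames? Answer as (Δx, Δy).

(-1.0, -0.4)

From the two frames, the white capsule sits at roughly (10.2, 7.1) before and (9.2, 6.7) after.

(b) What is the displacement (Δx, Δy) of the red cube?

(-0.9, -1.9)

The red cube was at about (3.8, 5.9) and moved to about (2.9, 4.0).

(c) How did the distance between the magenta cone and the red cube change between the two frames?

+0.8

They were about 7.3 units apart before and 8.1 after — 0.8 units further apart.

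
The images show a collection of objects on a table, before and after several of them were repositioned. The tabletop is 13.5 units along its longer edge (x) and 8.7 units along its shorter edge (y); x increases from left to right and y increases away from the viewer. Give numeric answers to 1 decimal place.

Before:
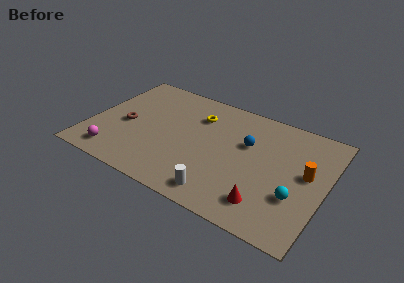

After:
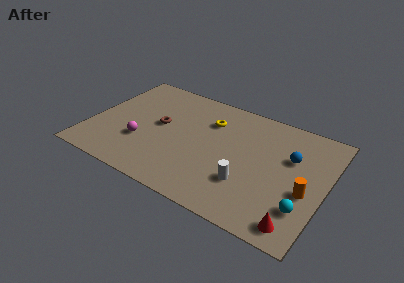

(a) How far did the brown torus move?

2.1

The brown torus was near (2.0, 3.9) before and (3.9, 4.7) after, so it travelled √(1.9² + 0.8²) ≈ 2.1 units.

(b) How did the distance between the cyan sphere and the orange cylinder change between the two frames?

-0.7

Before: roughly 1.9 units apart; after: 1.2. That's 0.7 units closer together.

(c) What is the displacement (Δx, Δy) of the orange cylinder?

(0.1, -1.3)

The orange cylinder started near (12.4, 4.8) and ended near (12.5, 3.5).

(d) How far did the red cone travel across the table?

1.9

From (10.5, 1.7) to (12.3, 1.1), the red cone covered √(1.8² + 0.6²) ≈ 1.9 units.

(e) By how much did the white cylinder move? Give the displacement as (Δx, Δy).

(1.3, 1.4)

The white cylinder was at about (8.0, 1.2) and moved to about (9.3, 2.6).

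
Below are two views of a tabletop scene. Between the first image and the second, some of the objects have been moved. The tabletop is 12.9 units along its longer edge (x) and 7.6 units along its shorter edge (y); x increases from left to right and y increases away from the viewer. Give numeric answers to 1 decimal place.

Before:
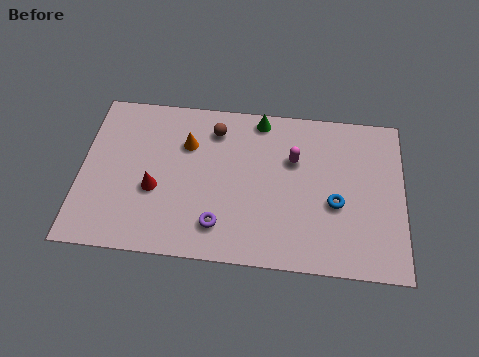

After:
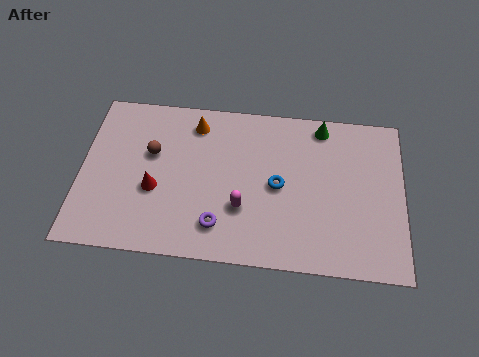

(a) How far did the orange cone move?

1.0

From (4.2, 5.3) to (4.5, 6.3), the orange cone covered √(0.3² + 1.0²) ≈ 1.0 units.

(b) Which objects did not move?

the purple torus and the red cone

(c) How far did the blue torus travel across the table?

2.4

The blue torus was near (10.2, 3.1) before and (7.9, 3.7) after, so it travelled √(2.3² + 0.6²) ≈ 2.4 units.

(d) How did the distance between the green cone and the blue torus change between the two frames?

-1.4

The distance was about 4.8 in the first image and 3.4 in the second, so they moved 1.4 units closer together.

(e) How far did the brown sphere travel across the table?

2.9

The brown sphere was near (5.3, 6.1) before and (2.8, 4.7) after, so it travelled √(2.5² + 1.4²) ≈ 2.9 units.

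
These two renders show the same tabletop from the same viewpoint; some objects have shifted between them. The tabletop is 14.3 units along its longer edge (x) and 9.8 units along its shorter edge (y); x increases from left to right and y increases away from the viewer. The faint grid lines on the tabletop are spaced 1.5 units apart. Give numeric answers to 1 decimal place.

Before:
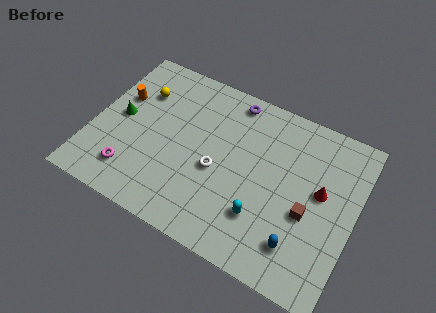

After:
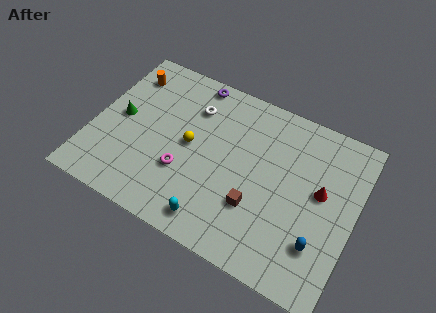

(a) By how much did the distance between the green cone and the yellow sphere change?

+1.7

They were about 2.2 units apart before and 3.9 after — 1.7 units further apart.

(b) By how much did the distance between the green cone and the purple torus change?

-1.6

They were about 6.8 units apart before and 5.2 after — 1.6 units closer together.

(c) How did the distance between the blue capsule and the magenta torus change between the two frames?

-1.7

They were about 9.2 units apart before and 7.5 after — 1.7 units closer together.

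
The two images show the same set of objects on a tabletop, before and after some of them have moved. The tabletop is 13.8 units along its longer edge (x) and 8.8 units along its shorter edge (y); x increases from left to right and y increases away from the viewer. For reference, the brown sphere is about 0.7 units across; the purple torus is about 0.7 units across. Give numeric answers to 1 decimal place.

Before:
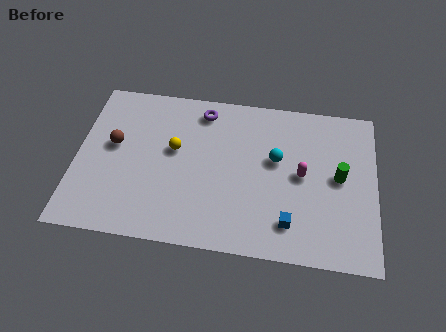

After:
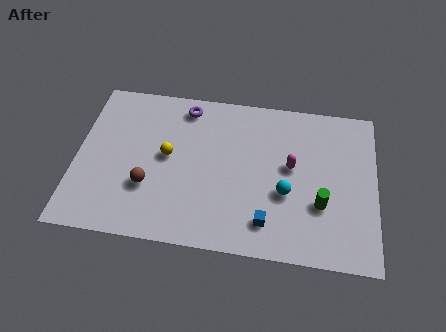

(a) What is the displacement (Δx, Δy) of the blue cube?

(-1.0, -0.1)

The blue cube was at about (9.9, 1.8) and moved to about (8.9, 1.7).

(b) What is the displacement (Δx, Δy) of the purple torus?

(-0.8, 0.1)

From the two frames, the purple torus sits at roughly (5.7, 7.5) before and (4.9, 7.6) after.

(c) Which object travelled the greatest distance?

the brown sphere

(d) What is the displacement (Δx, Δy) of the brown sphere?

(1.7, -2.1)

The brown sphere started near (1.7, 5.0) and ended near (3.4, 2.9).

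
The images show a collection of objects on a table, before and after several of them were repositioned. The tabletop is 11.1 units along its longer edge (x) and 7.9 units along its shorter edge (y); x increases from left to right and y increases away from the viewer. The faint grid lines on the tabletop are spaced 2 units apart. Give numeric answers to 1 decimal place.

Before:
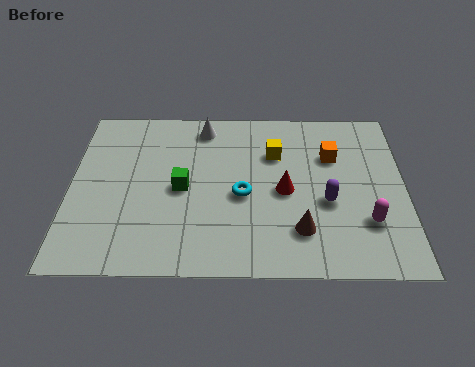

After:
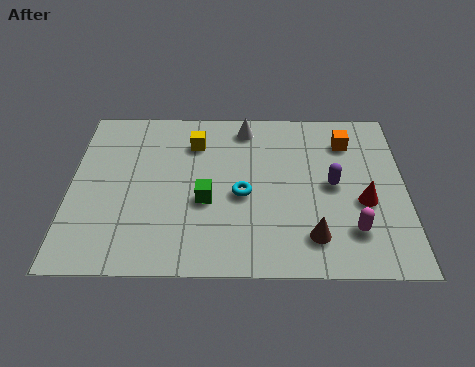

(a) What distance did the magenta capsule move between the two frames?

0.6

The magenta capsule was near (9.8, 2.3) before and (9.3, 1.9) after, so it travelled √(0.5² + 0.4²) ≈ 0.6 units.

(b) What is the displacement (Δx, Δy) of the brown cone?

(0.4, -0.3)

From the two frames, the brown cone sits at roughly (7.6, 1.9) before and (8.0, 1.6) after.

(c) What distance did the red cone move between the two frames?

2.6

From (7.1, 3.7) to (9.7, 3.2), the red cone covered √(2.6² + 0.5²) ≈ 2.6 units.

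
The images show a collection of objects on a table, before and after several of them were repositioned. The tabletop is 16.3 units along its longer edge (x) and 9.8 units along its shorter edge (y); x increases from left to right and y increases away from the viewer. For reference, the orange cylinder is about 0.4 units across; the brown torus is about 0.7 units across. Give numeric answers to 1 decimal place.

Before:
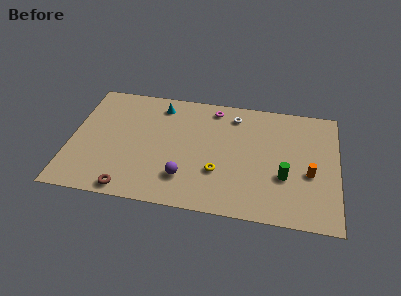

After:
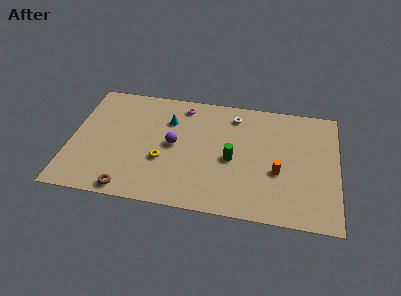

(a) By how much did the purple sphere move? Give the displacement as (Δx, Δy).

(-0.8, 2.6)

The purple sphere was at about (7.1, 2.4) and moved to about (6.3, 5.0).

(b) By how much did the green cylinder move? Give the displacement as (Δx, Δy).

(-3.2, 0.9)

The green cylinder was at about (13.1, 3.5) and moved to about (9.9, 4.4).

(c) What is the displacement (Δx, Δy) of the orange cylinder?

(-1.9, -0.2)

From the two frames, the orange cylinder sits at roughly (14.6, 4.0) before and (12.7, 3.8) after.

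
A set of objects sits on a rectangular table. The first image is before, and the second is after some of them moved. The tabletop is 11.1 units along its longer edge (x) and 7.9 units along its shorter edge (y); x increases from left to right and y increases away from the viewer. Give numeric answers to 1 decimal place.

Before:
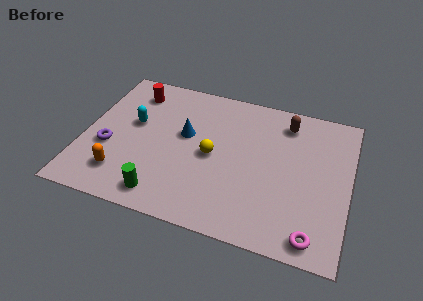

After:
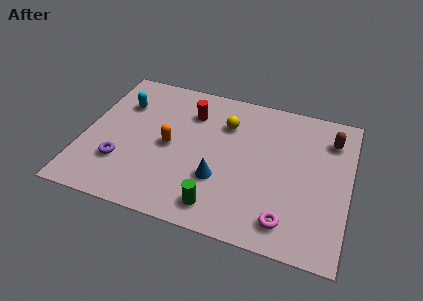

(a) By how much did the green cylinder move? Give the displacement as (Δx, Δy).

(2.3, 0.1)

The green cylinder was at about (3.6, 1.1) and moved to about (5.9, 1.2).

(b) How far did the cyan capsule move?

1.2

The cyan capsule was near (2.0, 4.6) before and (1.4, 5.6) after, so it travelled √(0.6² + 1.0²) ≈ 1.2 units.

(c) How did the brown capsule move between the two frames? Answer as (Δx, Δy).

(1.9, -0.4)

From the two frames, the brown capsule sits at roughly (8.3, 6.5) before and (10.2, 6.1) after.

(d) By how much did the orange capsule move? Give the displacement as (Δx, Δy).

(1.8, 2.1)

From the two frames, the orange capsule sits at roughly (1.8, 1.7) before and (3.6, 3.8) after.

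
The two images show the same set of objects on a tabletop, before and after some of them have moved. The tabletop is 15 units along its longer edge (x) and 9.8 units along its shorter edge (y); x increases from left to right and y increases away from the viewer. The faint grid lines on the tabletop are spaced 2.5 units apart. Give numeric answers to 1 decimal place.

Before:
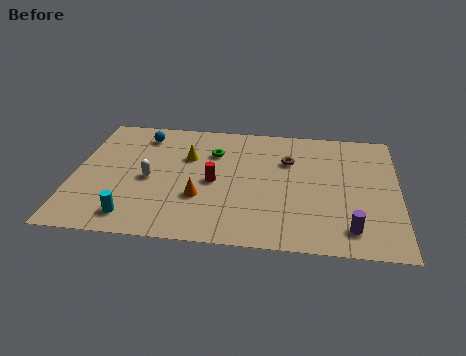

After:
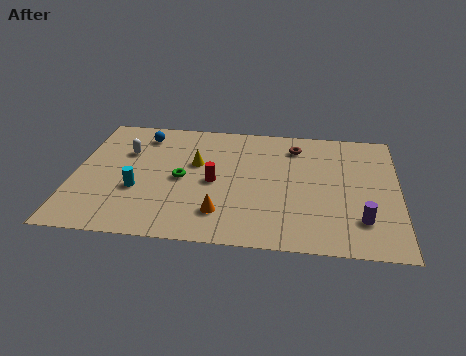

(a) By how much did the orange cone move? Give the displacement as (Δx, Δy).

(1.0, -1.1)

The orange cone was at about (5.9, 3.3) and moved to about (6.9, 2.2).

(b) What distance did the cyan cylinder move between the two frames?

2.1

The cyan cylinder was near (2.9, 1.5) before and (3.0, 3.6) after, so it travelled √(0.1² + 2.1²) ≈ 2.1 units.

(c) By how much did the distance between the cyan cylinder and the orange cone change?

+0.6

They were about 3.5 units apart before and 4.1 after — 0.6 units further apart.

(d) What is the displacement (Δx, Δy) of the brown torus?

(0.3, 1.2)

The brown torus started near (9.9, 6.7) and ended near (10.2, 7.9).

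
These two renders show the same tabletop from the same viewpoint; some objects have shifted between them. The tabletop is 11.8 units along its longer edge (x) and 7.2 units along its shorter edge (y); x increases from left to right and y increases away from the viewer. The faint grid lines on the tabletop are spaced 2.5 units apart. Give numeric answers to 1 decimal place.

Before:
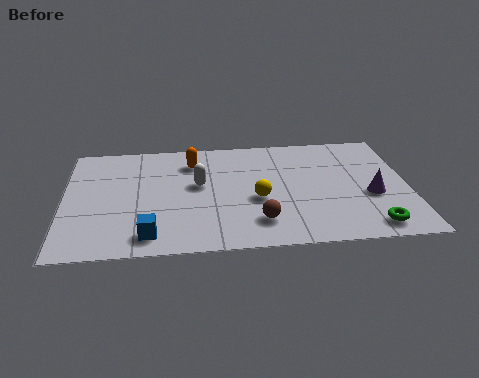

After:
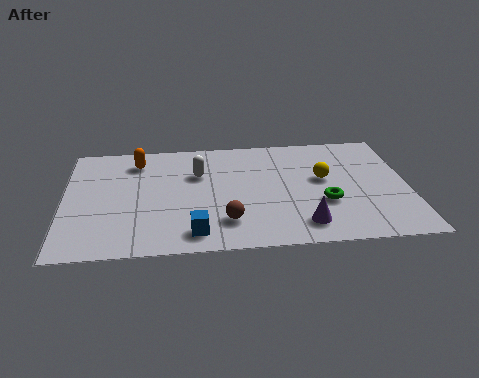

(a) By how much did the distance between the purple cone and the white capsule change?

-1.1

The distance was about 6.0 in the first image and 4.9 in the second, so they moved 1.1 units closer together.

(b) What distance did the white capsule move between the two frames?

0.7

From (4.6, 4.1) to (4.6, 4.8), the white capsule covered √(0.0² + 0.7²) ≈ 0.7 units.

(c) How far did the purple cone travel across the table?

2.9

The purple cone moved from about (10.5, 2.9) to (8.1, 1.3), a distance of √(2.4² + 1.6²) ≈ 2.9.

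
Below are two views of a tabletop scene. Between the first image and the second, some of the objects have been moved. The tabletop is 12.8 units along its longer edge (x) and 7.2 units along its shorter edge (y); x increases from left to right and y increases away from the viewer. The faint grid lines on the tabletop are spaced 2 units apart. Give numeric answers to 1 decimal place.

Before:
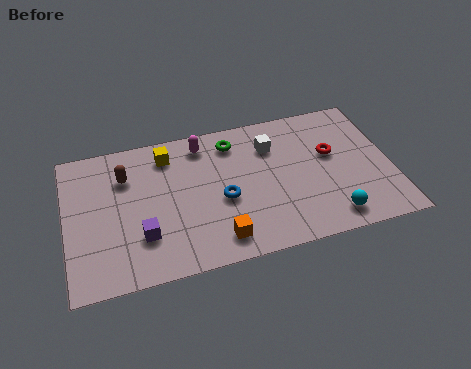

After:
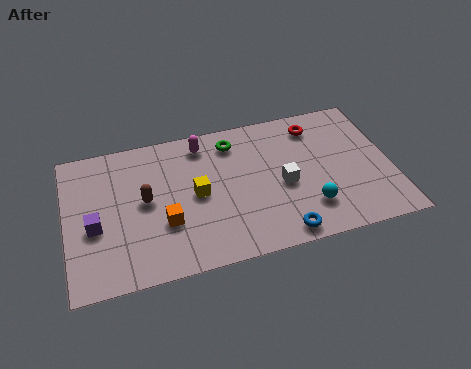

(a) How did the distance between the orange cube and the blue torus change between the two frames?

+2.8

Before: roughly 1.9 units apart; after: 4.7. That's 2.8 units further apart.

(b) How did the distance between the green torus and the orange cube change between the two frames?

-0.3

The distance was about 4.8 in the first image and 4.5 in the second, so they moved 0.3 units closer together.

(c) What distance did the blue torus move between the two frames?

3.1

The blue torus was near (6.1, 3.1) before and (8.2, 0.8) after, so it travelled √(2.1² + 2.3²) ≈ 3.1 units.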